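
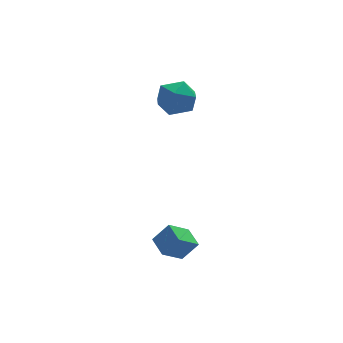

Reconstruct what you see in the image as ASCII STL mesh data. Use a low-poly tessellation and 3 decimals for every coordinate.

solid 
facet normal -0.208 0.005 0.978
outer loop
vertex -1.543 2.142 1.14
vertex -1.314 1.269 1.193
vertex -0.689 1.909 1.323
endloop
endfacet
facet normal 0.014 0.648 0.761
outer loop
vertex -1.543 2.142 1.14
vertex -0.689 1.909 1.323
vertex -0.86 2.587 0.749
endloop
endfacet
facet normal -0.426 0.870 0.246
outer loop
vertex -1.543 2.142 1.14
vertex -0.86 2.587 0.749
vertex -1.591 2.366 0.265
endloop
endfacet
facet normal -0.920 0.365 0.144
outer loop
vertex -1.543 2.142 1.14
vertex -1.591 2.366 0.265
vertex -1.872 1.551 0.539
endloop
endfacet
facet normal -0.785 -0.170 0.596
outer loop
vertex -1.543 2.142 1.14
vertex -1.872 1.551 0.539
vertex -1.314 1.269 1.193
endloop
endfacet
facet normal 0.664 0.573 0.479
outer loop
vertex -0.86 2.587 0.749
vertex -0.689 1.909 1.323
vertex -0.208 1.989 0.561
endloop
endfacet
facet normal 0.306 -0.467 0.829
outer loop
vertex -0.689 1.909 1.323
vertex -1.314 1.269 1.193
vertex -0.489 1.174 0.835
endloop
endfacet
facet normal -0.627 -0.750 0.211
outer loop
vertex -1.314 1.269 1.193
vertex -1.872 1.551 0.539
vertex -1.22 0.953 0.351
endloop
endfacet
facet normal -0.845 0.116 -0.521
outer loop
vertex -1.872 1.551 0.539
vertex -1.591 2.366 0.265
vertex -1.391 1.631 -0.223
endloop
endfacet
facet normal -0.047 0.933 -0.356
outer loop
vertex -1.591 2.366 0.265
vertex -0.86 2.587 0.749
vertex -0.766 2.271 -0.093
endloop
endfacet
facet normal 0.920 -0.365 -0.144
outer loop
vertex -0.537 1.398 -0.04
vertex -0.208 1.989 0.561
vertex -0.489 1.174 0.835
endloop
endfacet
facet normal 0.426 -0.870 -0.246
outer loop
vertex -0.537 1.398 -0.04
vertex -0.489 1.174 0.835
vertex -1.22 0.953 0.351
endloop
endfacet
facet normal -0.014 -0.648 -0.761
outer loop
vertex -0.537 1.398 -0.04
vertex -1.22 0.953 0.351
vertex -1.391 1.631 -0.223
endloop
endfacet
facet normal 0.208 -0.005 -0.978
outer loop
vertex -0.537 1.398 -0.04
vertex -1.391 1.631 -0.223
vertex -0.766 2.271 -0.093
endloop
endfacet
facet normal 0.785 0.170 -0.596
outer loop
vertex -0.537 1.398 -0.04
vertex -0.766 2.271 -0.093
vertex -0.208 1.989 0.561
endloop
endfacet
facet normal 0.845 -0.116 0.521
outer loop
vertex -0.489 1.174 0.835
vertex -0.208 1.989 0.561
vertex -0.689 1.909 1.323
endloop
endfacet
facet normal 0.047 -0.933 0.356
outer loop
vertex -1.22 0.953 0.351
vertex -0.489 1.174 0.835
vertex -1.314 1.269 1.193
endloop
endfacet
facet normal -0.664 -0.573 -0.479
outer loop
vertex -1.391 1.631 -0.223
vertex -1.22 0.953 0.351
vertex -1.872 1.551 0.539
endloop
endfacet
facet normal -0.306 0.467 -0.829
outer loop
vertex -0.766 2.271 -0.093
vertex -1.391 1.631 -0.223
vertex -1.591 2.366 0.265
endloop
endfacet
facet normal 0.627 0.750 -0.211
outer loop
vertex -0.208 1.989 0.561
vertex -0.766 2.271 -0.093
vertex -0.86 2.587 0.749
endloop
endfacet
facet normal -0.778 -0.178 0.602
outer loop
vertex -3.017 -3.617 -3.135
vertex -3.07 -2.739 -2.944
vertex -3.611 -3.493 -3.866
endloop
endfacet
facet normal 0.058 -0.975 -0.213
outer loop
vertex -2.77 -3.301 -4.516
vertex -3.017 -3.617 -3.135
vertex -3.611 -3.493 -3.866
endloop
endfacet
facet normal -0.779 -0.177 0.602
outer loop
vertex -3.611 -3.493 -3.866
vertex -3.07 -2.739 -2.944
vertex -3.663 -2.615 -3.675
endloop
endfacet
facet normal -0.625 0.130 -0.770
outer loop
vertex -3.663 -2.615 -3.675
vertex -2.77 -3.301 -4.516
vertex -3.611 -3.493 -3.866
endloop
endfacet
facet normal 0.625 -0.130 0.770
outer loop
vertex -3.017 -3.617 -3.135
vertex -2.229 -2.547 -3.594
vertex -3.07 -2.739 -2.944
endloop
endfacet
facet normal 0.058 -0.975 -0.213
outer loop
vertex -2.177 -3.425 -3.785
vertex -3.017 -3.617 -3.135
vertex -2.77 -3.301 -4.516
endloop
endfacet
facet normal 0.625 -0.130 0.769
outer loop
vertex -2.177 -3.425 -3.785
vertex -2.229 -2.547 -3.594
vertex -3.017 -3.617 -3.135
endloop
endfacet
facet normal -0.058 0.975 0.213
outer loop
vertex -3.07 -2.739 -2.944
vertex -2.229 -2.547 -3.594
vertex -3.663 -2.615 -3.675
endloop
endfacet
facet normal -0.625 0.130 -0.770
outer loop
vertex -2.823 -2.423 -4.325
vertex -2.77 -3.301 -4.516
vertex -3.663 -2.615 -3.675
endloop
endfacet
facet normal -0.058 0.975 0.213
outer loop
vertex -3.663 -2.615 -3.675
vertex -2.229 -2.547 -3.594
vertex -2.823 -2.423 -4.325
endloop
endfacet
facet normal 0.779 0.178 -0.602
outer loop
vertex -2.823 -2.423 -4.325
vertex -2.177 -3.425 -3.785
vertex -2.77 -3.301 -4.516
endloop
endfacet
facet normal 0.778 0.177 -0.602
outer loop
vertex -2.229 -2.547 -3.594
vertex -2.177 -3.425 -3.785
vertex -2.823 -2.423 -4.325
endloop
endfacet

endsolid


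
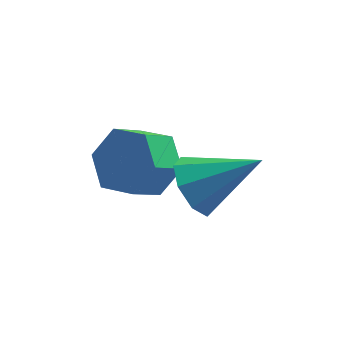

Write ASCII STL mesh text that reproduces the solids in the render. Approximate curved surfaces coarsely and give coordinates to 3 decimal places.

solid 
facet normal 0.614 0.515 -0.598
outer loop
vertex -0.641 -0.745 2.861
vertex -1.171 -0.985 2.11
vertex -1.365 -0.191 2.595
endloop
endfacet
facet normal 0.205 0.628 0.751
outer loop
vertex -0.641 -0.745 2.861
vertex -1.365 -0.191 2.595
vertex -1.299 -1.296 3.501
endloop
endfacet
facet normal 0.204 0.628 0.751
outer loop
vertex -1.299 -1.296 3.501
vertex -1.365 -0.191 2.595
vertex -2.023 -0.742 3.234
endloop
endfacet
facet normal -0.614 -0.515 0.598
outer loop
vertex -1.299 -1.296 3.501
vertex -2.023 -0.742 3.234
vertex -1.829 -1.535 2.75
endloop
endfacet
facet normal 0.614 0.515 -0.598
outer loop
vertex -1.365 -0.191 2.595
vertex -1.171 -0.985 2.11
vertex -1.895 -0.43 1.844
endloop
endfacet
facet normal -0.557 0.820 0.133
outer loop
vertex -1.365 -0.191 2.595
vertex -1.895 -0.43 1.844
vertex -2.023 -0.742 3.234
endloop
endfacet
facet normal -0.557 0.820 0.133
outer loop
vertex -2.023 -0.742 3.234
vertex -1.895 -0.43 1.844
vertex -2.553 -0.981 2.483
endloop
endfacet
facet normal -0.614 -0.515 0.598
outer loop
vertex -2.023 -0.742 3.234
vertex -2.553 -0.981 2.483
vertex -1.829 -1.535 2.75
endloop
endfacet
facet normal 0.614 0.515 -0.598
outer loop
vertex -1.895 -0.43 1.844
vertex -1.171 -0.985 2.11
vertex -1.701 -1.224 1.359
endloop
endfacet
facet normal -0.762 0.192 -0.619
outer loop
vertex -1.895 -0.43 1.844
vertex -1.701 -1.224 1.359
vertex -2.553 -0.981 2.483
endloop
endfacet
facet normal -0.762 0.191 -0.619
outer loop
vertex -2.553 -0.981 2.483
vertex -1.701 -1.224 1.359
vertex -2.359 -1.775 1.999
endloop
endfacet
facet normal -0.614 -0.515 0.598
outer loop
vertex -2.553 -0.981 2.483
vertex -2.359 -1.775 1.999
vertex -1.829 -1.535 2.75
endloop
endfacet
facet normal 0.614 0.515 -0.598
outer loop
vertex -1.701 -1.224 1.359
vertex -1.171 -0.985 2.11
vertex -0.977 -1.778 1.626
endloop
endfacet
facet normal -0.204 -0.628 -0.751
outer loop
vertex -1.701 -1.224 1.359
vertex -0.977 -1.778 1.626
vertex -2.359 -1.775 1.999
endloop
endfacet
facet normal -0.204 -0.628 -0.751
outer loop
vertex -2.359 -1.775 1.999
vertex -0.977 -1.778 1.626
vertex -1.635 -2.329 2.265
endloop
endfacet
facet normal -0.614 -0.515 0.598
outer loop
vertex -2.359 -1.775 1.999
vertex -1.635 -2.329 2.265
vertex -1.829 -1.535 2.75
endloop
endfacet
facet normal 0.614 0.515 -0.598
outer loop
vertex -0.977 -1.778 1.626
vertex -1.171 -0.985 2.11
vertex -0.447 -1.539 2.377
endloop
endfacet
facet normal 0.557 -0.820 -0.133
outer loop
vertex -0.977 -1.778 1.626
vertex -0.447 -1.539 2.377
vertex -1.635 -2.329 2.265
endloop
endfacet
facet normal 0.557 -0.820 -0.133
outer loop
vertex -1.635 -2.329 2.265
vertex -0.447 -1.539 2.377
vertex -1.105 -2.09 3.016
endloop
endfacet
facet normal -0.614 -0.515 0.598
outer loop
vertex -1.635 -2.329 2.265
vertex -1.105 -2.09 3.016
vertex -1.829 -1.535 2.75
endloop
endfacet
facet normal 0.614 0.515 -0.598
outer loop
vertex -0.447 -1.539 2.377
vertex -1.171 -0.985 2.11
vertex -0.641 -0.745 2.861
endloop
endfacet
facet normal 0.762 -0.191 0.619
outer loop
vertex -0.447 -1.539 2.377
vertex -0.641 -0.745 2.861
vertex -1.105 -2.09 3.016
endloop
endfacet
facet normal 0.762 -0.192 0.619
outer loop
vertex -1.105 -2.09 3.016
vertex -0.641 -0.745 2.861
vertex -1.299 -1.296 3.501
endloop
endfacet
facet normal -0.614 -0.515 0.598
outer loop
vertex -1.105 -2.09 3.016
vertex -1.299 -1.296 3.501
vertex -1.829 -1.535 2.75
endloop
endfacet
facet normal -0.832 0.050 -0.552
outer loop
vertex 0.215 -1.379 1.484
vertex -0.193 -1.914 2.051
vertex -0.093 -1.042 1.979
endloop
endfacet
facet normal 0.617 0.774 -0.143
outer loop
vertex 0.215 -1.379 1.484
vertex -0.093 -1.042 1.979
vertex 1.373 -2.006 3.089
endloop
endfacet
facet normal -0.833 0.050 -0.552
outer loop
vertex -0.093 -1.042 1.979
vertex -0.193 -1.914 2.051
vertex -0.46 -1.216 2.517
endloop
endfacet
facet normal 0.236 0.866 0.441
outer loop
vertex -0.093 -1.042 1.979
vertex -0.46 -1.216 2.517
vertex 1.373 -2.006 3.089
endloop
endfacet
facet normal -0.833 0.049 -0.551
outer loop
vertex -0.46 -1.216 2.517
vertex -0.193 -1.914 2.051
vertex -0.67 -1.798 2.782
endloop
endfacet
facet normal -0.090 0.439 0.894
outer loop
vertex -0.46 -1.216 2.517
vertex -0.67 -1.798 2.782
vertex 1.373 -2.006 3.089
endloop
endfacet
facet normal -0.833 0.050 -0.551
outer loop
vertex -0.67 -1.798 2.782
vertex -0.193 -1.914 2.051
vertex -0.601 -2.448 2.619
endloop
endfacet
facet normal -0.169 -0.257 0.952
outer loop
vertex -0.67 -1.798 2.782
vertex -0.601 -2.448 2.619
vertex 1.373 -2.006 3.089
endloop
endfacet
facet normal -0.832 0.048 -0.552
outer loop
vertex -0.601 -2.448 2.619
vertex -0.193 -1.914 2.051
vertex -0.292 -2.785 2.124
endloop
endfacet
facet normal 0.044 -0.813 0.581
outer loop
vertex -0.601 -2.448 2.619
vertex -0.292 -2.785 2.124
vertex 1.373 -2.006 3.089
endloop
endfacet
facet normal -0.833 0.049 -0.551
outer loop
vertex -0.292 -2.785 2.124
vertex -0.193 -1.914 2.051
vertex 0.074 -2.611 1.586
endloop
endfacet
facet normal 0.425 -0.905 -0.003
outer loop
vertex -0.292 -2.785 2.124
vertex 0.074 -2.611 1.586
vertex 1.373 -2.006 3.089
endloop
endfacet
facet normal -0.832 0.050 -0.553
outer loop
vertex 0.074 -2.611 1.586
vertex -0.193 -1.914 2.051
vertex 0.285 -2.029 1.321
endloop
endfacet
facet normal 0.750 -0.479 -0.455
outer loop
vertex 0.074 -2.611 1.586
vertex 0.285 -2.029 1.321
vertex 1.373 -2.006 3.089
endloop
endfacet
facet normal -0.832 0.049 -0.553
outer loop
vertex 0.285 -2.029 1.321
vertex -0.193 -1.914 2.051
vertex 0.215 -1.379 1.484
endloop
endfacet
facet normal 0.830 0.218 -0.514
outer loop
vertex 0.285 -2.029 1.321
vertex 0.215 -1.379 1.484
vertex 1.373 -2.006 3.089
endloop
endfacet

endsolid


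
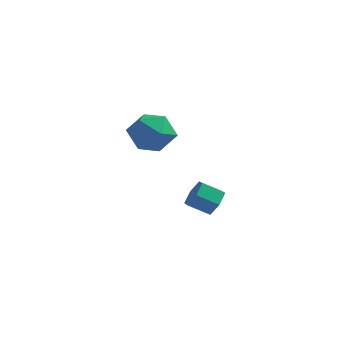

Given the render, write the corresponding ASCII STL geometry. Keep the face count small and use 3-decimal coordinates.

solid 
facet normal -0.419 0.887 0.193
outer loop
vertex -0.397 -2.164 1.087
vertex -0.265 -2.346 2.211
vertex 0.563 -1.825 1.613
endloop
endfacet
facet normal -0.079 0.897 -0.435
outer loop
vertex -0.397 -2.164 1.087
vertex 0.563 -1.825 1.613
vertex 0.62 -2.32 0.581
endloop
endfacet
facet normal -0.362 0.389 -0.847
outer loop
vertex -0.397 -2.164 1.087
vertex 0.62 -2.32 0.581
vertex -0.173 -3.146 0.54
endloop
endfacet
facet normal -0.878 0.065 -0.475
outer loop
vertex -0.397 -2.164 1.087
vertex -0.173 -3.146 0.54
vertex -0.72 -3.162 1.548
endloop
endfacet
facet normal -0.913 0.373 0.168
outer loop
vertex -0.397 -2.164 1.087
vertex -0.72 -3.162 1.548
vertex -0.265 -2.346 2.211
endloop
endfacet
facet normal 0.605 0.730 -0.317
outer loop
vertex 0.62 -2.32 0.581
vertex 0.563 -1.825 1.613
vertex 1.38 -2.598 1.392
endloop
endfacet
facet normal 0.054 0.714 0.698
outer loop
vertex 0.563 -1.825 1.613
vertex -0.265 -2.346 2.211
vertex 0.833 -2.614 2.4
endloop
endfacet
facet normal -0.744 -0.119 0.657
outer loop
vertex -0.265 -2.346 2.211
vertex -0.72 -3.162 1.548
vertex 0.04 -3.44 2.359
endloop
endfacet
facet normal -0.687 -0.617 -0.383
outer loop
vertex -0.72 -3.162 1.548
vertex -0.173 -3.146 0.54
vertex 0.097 -3.935 1.327
endloop
endfacet
facet normal 0.147 -0.092 -0.985
outer loop
vertex -0.173 -3.146 0.54
vertex 0.62 -2.32 0.581
vertex 0.925 -3.414 0.729
endloop
endfacet
facet normal 0.878 -0.065 0.475
outer loop
vertex 1.057 -3.596 1.853
vertex 1.38 -2.598 1.392
vertex 0.833 -2.614 2.4
endloop
endfacet
facet normal 0.362 -0.389 0.847
outer loop
vertex 1.057 -3.596 1.853
vertex 0.833 -2.614 2.4
vertex 0.04 -3.44 2.359
endloop
endfacet
facet normal 0.079 -0.897 0.435
outer loop
vertex 1.057 -3.596 1.853
vertex 0.04 -3.44 2.359
vertex 0.097 -3.935 1.327
endloop
endfacet
facet normal 0.419 -0.887 -0.193
outer loop
vertex 1.057 -3.596 1.853
vertex 0.097 -3.935 1.327
vertex 0.925 -3.414 0.729
endloop
endfacet
facet normal 0.913 -0.373 -0.168
outer loop
vertex 1.057 -3.596 1.853
vertex 0.925 -3.414 0.729
vertex 1.38 -2.598 1.392
endloop
endfacet
facet normal 0.687 0.617 0.383
outer loop
vertex 0.833 -2.614 2.4
vertex 1.38 -2.598 1.392
vertex 0.563 -1.825 1.613
endloop
endfacet
facet normal -0.147 0.092 0.985
outer loop
vertex 0.04 -3.44 2.359
vertex 0.833 -2.614 2.4
vertex -0.265 -2.346 2.211
endloop
endfacet
facet normal -0.605 -0.730 0.317
outer loop
vertex 0.097 -3.935 1.327
vertex 0.04 -3.44 2.359
vertex -0.72 -3.162 1.548
endloop
endfacet
facet normal -0.054 -0.714 -0.698
outer loop
vertex 0.925 -3.414 0.729
vertex 0.097 -3.935 1.327
vertex -0.173 -3.146 0.54
endloop
endfacet
facet normal 0.744 0.119 -0.657
outer loop
vertex 1.38 -2.598 1.392
vertex 0.925 -3.414 0.729
vertex 0.62 -2.32 0.581
endloop
endfacet
facet normal 0.801 0.330 -0.500
outer loop
vertex 2.174 0.066 -3.817
vertex 1.76 0.69 -4.068
vertex 2.166 0.731 -3.391
endloop
endfacet
facet normal 0.599 -0.427 0.677
outer loop
vertex 2.174 0.066 -3.817
vertex 2.166 0.731 -3.391
vertex 1.254 -0.314 -3.242
endloop
endfacet
facet normal 0.599 -0.427 0.677
outer loop
vertex 1.254 -0.314 -3.242
vertex 2.166 0.731 -3.391
vertex 1.246 0.351 -2.816
endloop
endfacet
facet normal -0.800 -0.330 0.501
outer loop
vertex 1.254 -0.314 -3.242
vertex 1.246 0.351 -2.816
vertex 0.84 0.31 -3.492
endloop
endfacet
facet normal 0.801 0.330 -0.500
outer loop
vertex 2.166 0.731 -3.391
vertex 1.76 0.69 -4.068
vertex 1.752 1.355 -3.642
endloop
endfacet
facet normal 0.290 0.517 0.806
outer loop
vertex 2.166 0.731 -3.391
vertex 1.752 1.355 -3.642
vertex 1.246 0.351 -2.816
endloop
endfacet
facet normal 0.290 0.516 0.806
outer loop
vertex 1.246 0.351 -2.816
vertex 1.752 1.355 -3.642
vertex 0.831 0.976 -3.067
endloop
endfacet
facet normal -0.800 -0.330 0.501
outer loop
vertex 1.246 0.351 -2.816
vertex 0.831 0.976 -3.067
vertex 0.84 0.31 -3.492
endloop
endfacet
facet normal 0.800 0.330 -0.501
outer loop
vertex 1.752 1.355 -3.642
vertex 1.76 0.69 -4.068
vertex 1.346 1.314 -4.318
endloop
endfacet
facet normal -0.308 0.943 0.128
outer loop
vertex 1.752 1.355 -3.642
vertex 1.346 1.314 -4.318
vertex 0.831 0.976 -3.067
endloop
endfacet
facet normal -0.310 0.942 0.127
outer loop
vertex 0.831 0.976 -3.067
vertex 1.346 1.314 -4.318
vertex 0.426 0.934 -3.743
endloop
endfacet
facet normal -0.801 -0.330 0.500
outer loop
vertex 0.831 0.976 -3.067
vertex 0.426 0.934 -3.743
vertex 0.84 0.31 -3.492
endloop
endfacet
facet normal 0.800 0.330 -0.501
outer loop
vertex 1.346 1.314 -4.318
vertex 1.76 0.69 -4.068
vertex 1.354 0.649 -4.744
endloop
endfacet
facet normal -0.599 0.427 -0.677
outer loop
vertex 1.346 1.314 -4.318
vertex 1.354 0.649 -4.744
vertex 0.426 0.934 -3.743
endloop
endfacet
facet normal -0.599 0.427 -0.677
outer loop
vertex 0.426 0.934 -3.743
vertex 1.354 0.649 -4.744
vertex 0.434 0.269 -4.169
endloop
endfacet
facet normal -0.801 -0.330 0.500
outer loop
vertex 0.426 0.934 -3.743
vertex 0.434 0.269 -4.169
vertex 0.84 0.31 -3.492
endloop
endfacet
facet normal 0.800 0.330 -0.501
outer loop
vertex 1.354 0.649 -4.744
vertex 1.76 0.69 -4.068
vertex 1.769 0.024 -4.493
endloop
endfacet
facet normal -0.290 -0.516 -0.806
outer loop
vertex 1.354 0.649 -4.744
vertex 1.769 0.024 -4.493
vertex 0.434 0.269 -4.169
endloop
endfacet
facet normal -0.290 -0.517 -0.806
outer loop
vertex 0.434 0.269 -4.169
vertex 1.769 0.024 -4.493
vertex 0.848 -0.355 -3.918
endloop
endfacet
facet normal -0.801 -0.330 0.500
outer loop
vertex 0.434 0.269 -4.169
vertex 0.848 -0.355 -3.918
vertex 0.84 0.31 -3.492
endloop
endfacet
facet normal 0.801 0.330 -0.500
outer loop
vertex 1.769 0.024 -4.493
vertex 1.76 0.69 -4.068
vertex 2.174 0.066 -3.817
endloop
endfacet
facet normal 0.309 -0.943 -0.127
outer loop
vertex 1.769 0.024 -4.493
vertex 2.174 0.066 -3.817
vertex 0.848 -0.355 -3.918
endloop
endfacet
facet normal 0.309 -0.942 -0.128
outer loop
vertex 0.848 -0.355 -3.918
vertex 2.174 0.066 -3.817
vertex 1.254 -0.314 -3.242
endloop
endfacet
facet normal -0.800 -0.330 0.501
outer loop
vertex 0.848 -0.355 -3.918
vertex 1.254 -0.314 -3.242
vertex 0.84 0.31 -3.492
endloop
endfacet

endsolid


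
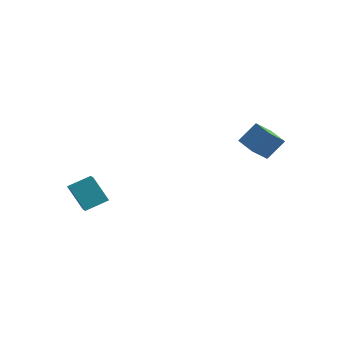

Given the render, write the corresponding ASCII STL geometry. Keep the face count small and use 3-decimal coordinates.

solid 
facet normal -0.918 0.366 0.153
outer loop
vertex 2.548 3.156 0.453
vertex 3.127 4.078 1.719
vertex 2.832 4.258 -0.478
endloop
endfacet
facet normal -0.347 -0.551 -0.759
outer loop
vertex 4.273 3.682 -0.719
vertex 2.548 3.156 0.453
vertex 2.832 4.258 -0.478
endloop
endfacet
facet normal -0.917 0.367 0.153
outer loop
vertex 2.832 4.258 -0.478
vertex 3.127 4.078 1.719
vertex 3.412 5.179 0.788
endloop
endfacet
facet normal 0.193 0.749 -0.634
outer loop
vertex 3.412 5.179 0.788
vertex 4.273 3.682 -0.719
vertex 2.832 4.258 -0.478
endloop
endfacet
facet normal -0.193 -0.749 0.634
outer loop
vertex 2.548 3.156 0.453
vertex 4.568 3.502 1.478
vertex 3.127 4.078 1.719
endloop
endfacet
facet normal -0.347 -0.552 -0.758
outer loop
vertex 3.988 2.581 0.212
vertex 2.548 3.156 0.453
vertex 4.273 3.682 -0.719
endloop
endfacet
facet normal -0.193 -0.749 0.634
outer loop
vertex 3.988 2.581 0.212
vertex 4.568 3.502 1.478
vertex 2.548 3.156 0.453
endloop
endfacet
facet normal 0.347 0.551 0.758
outer loop
vertex 3.127 4.078 1.719
vertex 4.568 3.502 1.478
vertex 3.412 5.179 0.788
endloop
endfacet
facet normal 0.193 0.749 -0.634
outer loop
vertex 4.852 4.604 0.547
vertex 4.273 3.682 -0.719
vertex 3.412 5.179 0.788
endloop
endfacet
facet normal 0.347 0.551 0.759
outer loop
vertex 3.412 5.179 0.788
vertex 4.568 3.502 1.478
vertex 4.852 4.604 0.547
endloop
endfacet
facet normal 0.918 -0.367 -0.153
outer loop
vertex 4.852 4.604 0.547
vertex 3.988 2.581 0.212
vertex 4.273 3.682 -0.719
endloop
endfacet
facet normal 0.918 -0.366 -0.154
outer loop
vertex 4.568 3.502 1.478
vertex 3.988 2.581 0.212
vertex 4.852 4.604 0.547
endloop
endfacet
facet normal -0.469 -0.793 -0.390
outer loop
vertex -3.774 -4.616 -2.47
vertex -4.478 -4.053 -2.768
vertex -2.842 -4.34 -4.149
endloop
endfacet
facet normal 0.742 -0.593 0.314
outer loop
vertex -2.102 -3.087 -3.532
vertex -3.774 -4.616 -2.47
vertex -2.842 -4.34 -4.149
endloop
endfacet
facet normal -0.469 -0.792 -0.391
outer loop
vertex -2.842 -4.34 -4.149
vertex -4.478 -4.053 -2.768
vertex -3.546 -3.776 -4.447
endloop
endfacet
facet normal 0.480 0.142 -0.865
outer loop
vertex -3.546 -3.776 -4.447
vertex -2.102 -3.087 -3.532
vertex -2.842 -4.34 -4.149
endloop
endfacet
facet normal -0.480 -0.143 0.865
outer loop
vertex -3.774 -4.616 -2.47
vertex -3.738 -2.8 -2.151
vertex -4.478 -4.053 -2.768
endloop
endfacet
facet normal 0.742 -0.593 0.314
outer loop
vertex -3.034 -3.364 -1.853
vertex -3.774 -4.616 -2.47
vertex -2.102 -3.087 -3.532
endloop
endfacet
facet normal -0.480 -0.142 0.865
outer loop
vertex -3.034 -3.364 -1.853
vertex -3.738 -2.8 -2.151
vertex -3.774 -4.616 -2.47
endloop
endfacet
facet normal -0.742 0.593 -0.314
outer loop
vertex -4.478 -4.053 -2.768
vertex -3.738 -2.8 -2.151
vertex -3.546 -3.776 -4.447
endloop
endfacet
facet normal 0.480 0.143 -0.865
outer loop
vertex -2.806 -2.524 -3.83
vertex -2.102 -3.087 -3.532
vertex -3.546 -3.776 -4.447
endloop
endfacet
facet normal -0.741 0.593 -0.314
outer loop
vertex -3.546 -3.776 -4.447
vertex -3.738 -2.8 -2.151
vertex -2.806 -2.524 -3.83
endloop
endfacet
facet normal 0.468 0.792 0.391
outer loop
vertex -2.806 -2.524 -3.83
vertex -3.034 -3.364 -1.853
vertex -2.102 -3.087 -3.532
endloop
endfacet
facet normal 0.469 0.792 0.391
outer loop
vertex -3.738 -2.8 -2.151
vertex -3.034 -3.364 -1.853
vertex -2.806 -2.524 -3.83
endloop
endfacet

endsolid


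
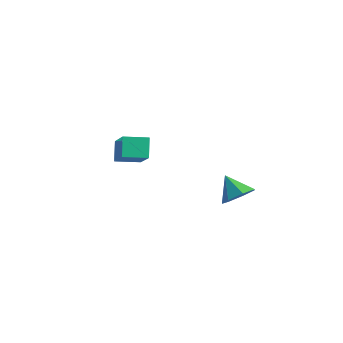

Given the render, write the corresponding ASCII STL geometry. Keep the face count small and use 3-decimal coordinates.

solid 
facet normal 0.713 -0.052 -0.700
outer loop
vertex 2.557 -2.73 2.829
vertex 2.055 -2.411 2.294
vertex 2.564 -2.037 2.785
endloop
endfacet
facet normal 0.240 0.059 0.969
outer loop
vertex 2.557 -2.73 2.829
vertex 2.564 -2.037 2.785
vertex 1.185 -2.349 3.146
endloop
endfacet
facet normal 0.713 -0.051 -0.700
outer loop
vertex 2.564 -2.037 2.785
vertex 2.055 -2.411 2.294
vertex 2.187 -1.626 2.371
endloop
endfacet
facet normal 0.020 0.718 0.695
outer loop
vertex 2.564 -2.037 2.785
vertex 2.187 -1.626 2.371
vertex 1.185 -2.349 3.146
endloop
endfacet
facet normal 0.714 -0.051 -0.699
outer loop
vertex 2.187 -1.626 2.371
vertex 2.055 -2.411 2.294
vertex 1.712 -1.806 1.899
endloop
endfacet
facet normal -0.489 0.856 0.166
outer loop
vertex 2.187 -1.626 2.371
vertex 1.712 -1.806 1.899
vertex 1.185 -2.349 3.146
endloop
endfacet
facet normal 0.713 -0.052 -0.699
outer loop
vertex 1.712 -1.806 1.899
vertex 2.055 -2.411 2.294
vertex 1.494 -2.442 1.724
endloop
endfacet
facet normal -0.903 0.370 -0.220
outer loop
vertex 1.712 -1.806 1.899
vertex 1.494 -2.442 1.724
vertex 1.185 -2.349 3.146
endloop
endfacet
facet normal 0.713 -0.051 -0.699
outer loop
vertex 1.494 -2.442 1.724
vertex 2.055 -2.411 2.294
vertex 1.699 -3.055 1.978
endloop
endfacet
facet normal -0.910 -0.376 -0.173
outer loop
vertex 1.494 -2.442 1.724
vertex 1.699 -3.055 1.978
vertex 1.185 -2.349 3.146
endloop
endfacet
facet normal 0.713 -0.051 -0.699
outer loop
vertex 1.699 -3.055 1.978
vertex 2.055 -2.411 2.294
vertex 2.172 -3.183 2.47
endloop
endfacet
facet normal -0.505 -0.819 0.273
outer loop
vertex 1.699 -3.055 1.978
vertex 2.172 -3.183 2.47
vertex 1.185 -2.349 3.146
endloop
endfacet
facet normal 0.713 -0.051 -0.699
outer loop
vertex 2.172 -3.183 2.47
vertex 2.055 -2.411 2.294
vertex 2.557 -2.73 2.829
endloop
endfacet
facet normal 0.007 -0.625 0.781
outer loop
vertex 2.172 -3.183 2.47
vertex 2.557 -2.73 2.829
vertex 1.185 -2.349 3.146
endloop
endfacet
facet normal -0.431 0.456 0.779
outer loop
vertex -3.155 -4.038 4.369
vertex -2.478 -3.123 4.208
vertex -4.447 -3.284 3.213
endloop
endfacet
facet normal -0.590 -0.795 0.140
outer loop
vertex -3.982 -3.777 2.372
vertex -3.155 -4.038 4.369
vertex -4.447 -3.284 3.213
endloop
endfacet
facet normal -0.431 0.455 0.779
outer loop
vertex -4.447 -3.284 3.213
vertex -2.478 -3.123 4.208
vertex -3.77 -2.369 3.053
endloop
endfacet
facet normal -0.683 0.399 -0.612
outer loop
vertex -3.77 -2.369 3.053
vertex -3.982 -3.777 2.372
vertex -4.447 -3.284 3.213
endloop
endfacet
facet normal 0.684 -0.398 0.611
outer loop
vertex -3.155 -4.038 4.369
vertex -2.013 -3.616 3.367
vertex -2.478 -3.123 4.208
endloop
endfacet
facet normal -0.590 -0.795 0.140
outer loop
vertex -2.69 -4.531 3.527
vertex -3.155 -4.038 4.369
vertex -3.982 -3.777 2.372
endloop
endfacet
facet normal 0.684 -0.399 0.611
outer loop
vertex -2.69 -4.531 3.527
vertex -2.013 -3.616 3.367
vertex -3.155 -4.038 4.369
endloop
endfacet
facet normal 0.590 0.795 -0.140
outer loop
vertex -2.478 -3.123 4.208
vertex -2.013 -3.616 3.367
vertex -3.77 -2.369 3.053
endloop
endfacet
facet normal -0.684 0.399 -0.611
outer loop
vertex -3.305 -2.862 2.211
vertex -3.982 -3.777 2.372
vertex -3.77 -2.369 3.053
endloop
endfacet
facet normal 0.590 0.795 -0.140
outer loop
vertex -3.77 -2.369 3.053
vertex -2.013 -3.616 3.367
vertex -3.305 -2.862 2.211
endloop
endfacet
facet normal 0.431 -0.456 -0.779
outer loop
vertex -3.305 -2.862 2.211
vertex -2.69 -4.531 3.527
vertex -3.982 -3.777 2.372
endloop
endfacet
facet normal 0.431 -0.455 -0.779
outer loop
vertex -2.013 -3.616 3.367
vertex -2.69 -4.531 3.527
vertex -3.305 -2.862 2.211
endloop
endfacet

endsolid


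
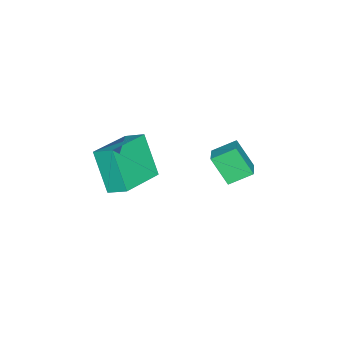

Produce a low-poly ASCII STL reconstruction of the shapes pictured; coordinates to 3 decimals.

solid 
facet normal -0.864 -0.345 -0.367
outer loop
vertex -3.352 2.777 3.48
vertex -3.878 3.566 3.975
vertex -3.202 3.561 2.39
endloop
endfacet
facet normal 0.493 -0.737 -0.462
outer loop
vertex -2.322 3.914 2.765
vertex -3.352 2.777 3.48
vertex -3.202 3.561 2.39
endloop
endfacet
facet normal -0.863 -0.346 -0.367
outer loop
vertex -3.202 3.561 2.39
vertex -3.878 3.566 3.975
vertex -3.729 4.35 2.886
endloop
endfacet
facet normal 0.111 0.581 -0.806
outer loop
vertex -3.729 4.35 2.886
vertex -2.322 3.914 2.765
vertex -3.202 3.561 2.39
endloop
endfacet
facet normal -0.111 -0.580 0.807
outer loop
vertex -3.352 2.777 3.48
vertex -2.998 3.919 4.35
vertex -3.878 3.566 3.975
endloop
endfacet
facet normal 0.492 -0.737 -0.463
outer loop
vertex -2.471 3.13 3.854
vertex -3.352 2.777 3.48
vertex -2.322 3.914 2.765
endloop
endfacet
facet normal -0.110 -0.581 0.807
outer loop
vertex -2.471 3.13 3.854
vertex -2.998 3.919 4.35
vertex -3.352 2.777 3.48
endloop
endfacet
facet normal -0.493 0.737 0.463
outer loop
vertex -3.878 3.566 3.975
vertex -2.998 3.919 4.35
vertex -3.729 4.35 2.886
endloop
endfacet
facet normal 0.110 0.580 -0.807
outer loop
vertex -2.848 4.703 3.26
vertex -2.322 3.914 2.765
vertex -3.729 4.35 2.886
endloop
endfacet
facet normal -0.492 0.737 0.463
outer loop
vertex -3.729 4.35 2.886
vertex -2.998 3.919 4.35
vertex -2.848 4.703 3.26
endloop
endfacet
facet normal 0.864 0.346 0.367
outer loop
vertex -2.848 4.703 3.26
vertex -2.471 3.13 3.854
vertex -2.322 3.914 2.765
endloop
endfacet
facet normal 0.863 0.346 0.367
outer loop
vertex -2.998 3.919 4.35
vertex -2.471 3.13 3.854
vertex -2.848 4.703 3.26
endloop
endfacet
facet normal -0.301 -0.448 0.842
outer loop
vertex -2.147 -0.755 3.146
vertex -4.129 -0.388 2.633
vertex -2.184 -1.596 2.685
endloop
endfacet
facet normal 0.953 -0.177 0.246
outer loop
vertex -1.591 -0.712 1.027
vertex -2.147 -0.755 3.146
vertex -2.184 -1.596 2.685
endloop
endfacet
facet normal -0.301 -0.448 0.842
outer loop
vertex -2.184 -1.596 2.685
vertex -4.129 -0.388 2.633
vertex -4.166 -1.229 2.172
endloop
endfacet
facet normal -0.038 -0.876 -0.481
outer loop
vertex -4.166 -1.229 2.172
vertex -1.591 -0.712 1.027
vertex -2.184 -1.596 2.685
endloop
endfacet
facet normal 0.038 0.876 0.481
outer loop
vertex -2.147 -0.755 3.146
vertex -3.536 0.496 0.975
vertex -4.129 -0.388 2.633
endloop
endfacet
facet normal 0.953 -0.177 0.246
outer loop
vertex -1.554 0.129 1.488
vertex -2.147 -0.755 3.146
vertex -1.591 -0.712 1.027
endloop
endfacet
facet normal 0.038 0.876 0.481
outer loop
vertex -1.554 0.129 1.488
vertex -3.536 0.496 0.975
vertex -2.147 -0.755 3.146
endloop
endfacet
facet normal -0.953 0.177 -0.246
outer loop
vertex -4.129 -0.388 2.633
vertex -3.536 0.496 0.975
vertex -4.166 -1.229 2.172
endloop
endfacet
facet normal -0.038 -0.876 -0.481
outer loop
vertex -3.573 -0.345 0.514
vertex -1.591 -0.712 1.027
vertex -4.166 -1.229 2.172
endloop
endfacet
facet normal -0.953 0.177 -0.246
outer loop
vertex -4.166 -1.229 2.172
vertex -3.536 0.496 0.975
vertex -3.573 -0.345 0.514
endloop
endfacet
facet normal 0.301 0.448 -0.842
outer loop
vertex -3.573 -0.345 0.514
vertex -1.554 0.129 1.488
vertex -1.591 -0.712 1.027
endloop
endfacet
facet normal 0.301 0.448 -0.842
outer loop
vertex -3.536 0.496 0.975
vertex -1.554 0.129 1.488
vertex -3.573 -0.345 0.514
endloop
endfacet

endsolid


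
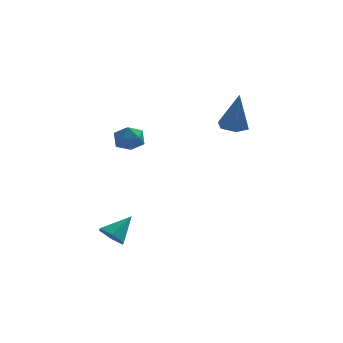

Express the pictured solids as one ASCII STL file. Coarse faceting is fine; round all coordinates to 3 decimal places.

solid 
facet normal -0.128 0.992 -0.011
outer loop
vertex -2.846 1.64 0.53
vertex -3.564 1.547 0.48
vertex -3.249 1.595 1.132
endloop
endfacet
facet normal 0.453 0.813 0.364
outer loop
vertex -2.846 1.64 0.53
vertex -3.249 1.595 1.132
vertex -2.609 1.254 1.097
endloop
endfacet
facet normal 0.891 0.449 -0.066
outer loop
vertex -2.846 1.64 0.53
vertex -2.609 1.254 1.097
vertex -2.529 0.996 0.424
endloop
endfacet
facet normal 0.581 0.402 -0.708
outer loop
vertex -2.846 1.64 0.53
vertex -2.529 0.996 0.424
vertex -3.119 1.177 0.043
endloop
endfacet
facet normal -0.049 0.737 -0.674
outer loop
vertex -2.846 1.64 0.53
vertex -3.119 1.177 0.043
vertex -3.564 1.547 0.48
endloop
endfacet
facet normal 0.250 0.377 0.892
outer loop
vertex -2.609 1.254 1.097
vertex -3.249 1.595 1.132
vertex -3.181 0.923 1.397
endloop
endfacet
facet normal -0.690 0.666 0.284
outer loop
vertex -3.249 1.595 1.132
vertex -3.564 1.547 0.48
vertex -3.771 1.104 1.016
endloop
endfacet
facet normal -0.561 0.256 -0.787
outer loop
vertex -3.564 1.547 0.48
vertex -3.119 1.177 0.043
vertex -3.691 0.846 0.343
endloop
endfacet
facet normal 0.456 -0.286 -0.843
outer loop
vertex -3.119 1.177 0.043
vertex -2.529 0.996 0.424
vertex -3.051 0.505 0.308
endloop
endfacet
facet normal 0.958 -0.212 0.195
outer loop
vertex -2.529 0.996 0.424
vertex -2.609 1.254 1.097
vertex -2.736 0.553 0.96
endloop
endfacet
facet normal -0.581 -0.402 0.708
outer loop
vertex -3.454 0.46 0.91
vertex -3.181 0.923 1.397
vertex -3.771 1.104 1.016
endloop
endfacet
facet normal -0.891 -0.449 0.066
outer loop
vertex -3.454 0.46 0.91
vertex -3.771 1.104 1.016
vertex -3.691 0.846 0.343
endloop
endfacet
facet normal -0.453 -0.813 -0.364
outer loop
vertex -3.454 0.46 0.91
vertex -3.691 0.846 0.343
vertex -3.051 0.505 0.308
endloop
endfacet
facet normal 0.128 -0.992 0.011
outer loop
vertex -3.454 0.46 0.91
vertex -3.051 0.505 0.308
vertex -2.736 0.553 0.96
endloop
endfacet
facet normal 0.049 -0.737 0.674
outer loop
vertex -3.454 0.46 0.91
vertex -2.736 0.553 0.96
vertex -3.181 0.923 1.397
endloop
endfacet
facet normal -0.456 0.286 0.843
outer loop
vertex -3.771 1.104 1.016
vertex -3.181 0.923 1.397
vertex -3.249 1.595 1.132
endloop
endfacet
facet normal -0.958 0.212 -0.195
outer loop
vertex -3.691 0.846 0.343
vertex -3.771 1.104 1.016
vertex -3.564 1.547 0.48
endloop
endfacet
facet normal -0.250 -0.377 -0.892
outer loop
vertex -3.051 0.505 0.308
vertex -3.691 0.846 0.343
vertex -3.119 1.177 0.043
endloop
endfacet
facet normal 0.690 -0.666 -0.284
outer loop
vertex -2.736 0.553 0.96
vertex -3.051 0.505 0.308
vertex -2.529 0.996 0.424
endloop
endfacet
facet normal 0.561 -0.256 0.787
outer loop
vertex -3.181 0.923 1.397
vertex -2.736 0.553 0.96
vertex -2.609 1.254 1.097
endloop
endfacet
facet normal -0.123 0.133 -0.983
outer loop
vertex 1.893 3.681 0.216
vertex 1.252 3.937 0.331
vertex 1.804 4.367 0.32
endloop
endfacet
facet normal 0.976 0.097 0.196
outer loop
vertex 1.893 3.681 0.216
vertex 1.804 4.367 0.32
vertex 1.488 3.683 2.229
endloop
endfacet
facet normal -0.122 0.132 -0.984
outer loop
vertex 1.804 4.367 0.32
vertex 1.252 3.937 0.331
vertex 1.163 4.624 0.434
endloop
endfacet
facet normal 0.402 0.839 0.367
outer loop
vertex 1.804 4.367 0.32
vertex 1.163 4.624 0.434
vertex 1.488 3.683 2.229
endloop
endfacet
facet normal -0.122 0.132 -0.984
outer loop
vertex 1.163 4.624 0.434
vertex 1.252 3.937 0.331
vertex 0.611 4.194 0.445
endloop
endfacet
facet normal -0.538 0.703 0.466
outer loop
vertex 1.163 4.624 0.434
vertex 0.611 4.194 0.445
vertex 1.488 3.683 2.229
endloop
endfacet
facet normal -0.122 0.132 -0.984
outer loop
vertex 0.611 4.194 0.445
vertex 1.252 3.937 0.331
vertex 0.699 3.507 0.342
endloop
endfacet
facet normal -0.903 -0.175 0.394
outer loop
vertex 0.611 4.194 0.445
vertex 0.699 3.507 0.342
vertex 1.488 3.683 2.229
endloop
endfacet
facet normal -0.122 0.132 -0.984
outer loop
vertex 0.699 3.507 0.342
vertex 1.252 3.937 0.331
vertex 1.341 3.251 0.228
endloop
endfacet
facet normal -0.327 -0.919 0.222
outer loop
vertex 0.699 3.507 0.342
vertex 1.341 3.251 0.228
vertex 1.488 3.683 2.229
endloop
endfacet
facet normal -0.124 0.132 -0.984
outer loop
vertex 1.341 3.251 0.228
vertex 1.252 3.937 0.331
vertex 1.893 3.681 0.216
endloop
endfacet
facet normal 0.611 -0.782 0.124
outer loop
vertex 1.341 3.251 0.228
vertex 1.893 3.681 0.216
vertex 1.488 3.683 2.229
endloop
endfacet
facet normal -0.610 -0.467 -0.641
outer loop
vertex -3.369 -2.171 -3.776
vertex -3.863 -1.708 -3.643
vertex -3.413 -1.596 -4.153
endloop
endfacet
facet normal 0.971 -0.075 -0.227
outer loop
vertex -3.369 -2.171 -3.776
vertex -3.413 -1.596 -4.153
vertex -3.057 -1.092 -2.797
endloop
endfacet
facet normal -0.611 -0.465 -0.641
outer loop
vertex -3.413 -1.596 -4.153
vertex -3.863 -1.708 -3.643
vertex -3.906 -1.132 -4.02
endloop
endfacet
facet normal 0.562 0.716 -0.414
outer loop
vertex -3.413 -1.596 -4.153
vertex -3.906 -1.132 -4.02
vertex -3.057 -1.092 -2.797
endloop
endfacet
facet normal -0.611 -0.465 -0.641
outer loop
vertex -3.906 -1.132 -4.02
vertex -3.863 -1.708 -3.643
vertex -4.356 -1.244 -3.51
endloop
endfacet
facet normal -0.158 0.984 0.077
outer loop
vertex -3.906 -1.132 -4.02
vertex -4.356 -1.244 -3.51
vertex -3.057 -1.092 -2.797
endloop
endfacet
facet normal -0.611 -0.466 -0.640
outer loop
vertex -4.356 -1.244 -3.51
vertex -3.863 -1.708 -3.643
vertex -4.313 -1.82 -3.132
endloop
endfacet
facet normal -0.468 0.460 0.754
outer loop
vertex -4.356 -1.244 -3.51
vertex -4.313 -1.82 -3.132
vertex -3.057 -1.092 -2.797
endloop
endfacet
facet normal -0.610 -0.467 -0.640
outer loop
vertex -4.313 -1.82 -3.132
vertex -3.863 -1.708 -3.643
vertex -3.819 -2.283 -3.265
endloop
endfacet
facet normal -0.058 -0.333 0.941
outer loop
vertex -4.313 -1.82 -3.132
vertex -3.819 -2.283 -3.265
vertex -3.057 -1.092 -2.797
endloop
endfacet
facet normal -0.610 -0.467 -0.640
outer loop
vertex -3.819 -2.283 -3.265
vertex -3.863 -1.708 -3.643
vertex -3.369 -2.171 -3.776
endloop
endfacet
facet normal 0.661 -0.600 0.451
outer loop
vertex -3.819 -2.283 -3.265
vertex -3.369 -2.171 -3.776
vertex -3.057 -1.092 -2.797
endloop
endfacet

endsolid


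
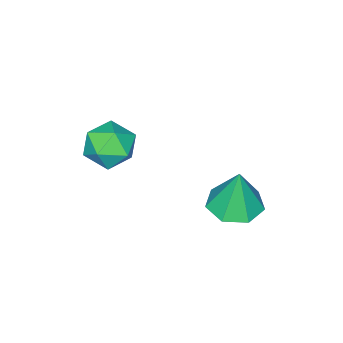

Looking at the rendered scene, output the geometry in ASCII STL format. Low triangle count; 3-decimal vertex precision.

solid 
facet normal -0.021 -0.102 -0.995
outer loop
vertex -0.61 0.616 -3.149
vertex -1.477 0.377 -3.106
vertex -1.126 1.201 -3.198
endloop
endfacet
facet normal 0.680 0.631 0.374
outer loop
vertex -0.61 0.616 -3.149
vertex -1.126 1.201 -3.198
vertex -1.443 0.543 -1.514
endloop
endfacet
facet normal -0.021 -0.102 -0.995
outer loop
vertex -1.126 1.201 -3.198
vertex -1.477 0.377 -3.106
vertex -1.906 1.165 -3.178
endloop
endfacet
facet normal -0.034 0.933 0.358
outer loop
vertex -1.126 1.201 -3.198
vertex -1.906 1.165 -3.178
vertex -1.443 0.543 -1.514
endloop
endfacet
facet normal -0.022 -0.103 -0.994
outer loop
vertex -1.906 1.165 -3.178
vertex -1.477 0.377 -3.106
vertex -2.363 0.537 -3.103
endloop
endfacet
facet normal -0.713 0.568 0.411
outer loop
vertex -1.906 1.165 -3.178
vertex -2.363 0.537 -3.103
vertex -1.443 0.543 -1.514
endloop
endfacet
facet normal -0.022 -0.103 -0.994
outer loop
vertex -2.363 0.537 -3.103
vertex -1.477 0.377 -3.106
vertex -2.153 -0.212 -3.03
endloop
endfacet
facet normal -0.849 -0.190 0.492
outer loop
vertex -2.363 0.537 -3.103
vertex -2.153 -0.212 -3.03
vertex -1.443 0.543 -1.514
endloop
endfacet
facet normal -0.022 -0.103 -0.994
outer loop
vertex -2.153 -0.212 -3.03
vertex -1.477 0.377 -3.106
vertex -1.434 -0.517 -3.014
endloop
endfacet
facet normal -0.338 -0.769 0.542
outer loop
vertex -2.153 -0.212 -3.03
vertex -1.434 -0.517 -3.014
vertex -1.443 0.543 -1.514
endloop
endfacet
facet normal -0.021 -0.103 -0.994
outer loop
vertex -1.434 -0.517 -3.014
vertex -1.477 0.377 -3.106
vertex -0.747 -0.148 -3.067
endloop
endfacet
facet normal 0.435 -0.734 0.521
outer loop
vertex -1.434 -0.517 -3.014
vertex -0.747 -0.148 -3.067
vertex -1.443 0.543 -1.514
endloop
endfacet
facet normal -0.021 -0.103 -0.994
outer loop
vertex -0.747 -0.148 -3.067
vertex -1.477 0.377 -3.106
vertex -0.61 0.616 -3.149
endloop
endfacet
facet normal 0.888 -0.111 0.447
outer loop
vertex -0.747 -0.148 -3.067
vertex -0.61 0.616 -3.149
vertex -1.443 0.543 -1.514
endloop
endfacet
facet normal -0.247 0.766 0.594
outer loop
vertex 1.807 -0.793 0.861
vertex 1.066 -1.172 1.041
vertex 1.751 -1.325 1.524
endloop
endfacet
facet normal 0.461 0.673 0.579
outer loop
vertex 1.807 -0.793 0.861
vertex 1.751 -1.325 1.524
vertex 2.432 -1.352 1.013
endloop
endfacet
facet normal 0.677 0.730 -0.100
outer loop
vertex 1.807 -0.793 0.861
vertex 2.432 -1.352 1.013
vertex 2.168 -1.216 0.215
endloop
endfacet
facet normal 0.104 0.858 -0.504
outer loop
vertex 1.807 -0.793 0.861
vertex 2.168 -1.216 0.215
vertex 1.324 -1.104 0.232
endloop
endfacet
facet normal -0.469 0.880 -0.075
outer loop
vertex 1.807 -0.793 0.861
vertex 1.324 -1.104 0.232
vertex 1.066 -1.172 1.041
endloop
endfacet
facet normal 0.600 0.009 0.800
outer loop
vertex 2.432 -1.352 1.013
vertex 1.751 -1.325 1.524
vertex 2.076 -2.076 1.288
endloop
endfacet
facet normal -0.545 0.160 0.823
outer loop
vertex 1.751 -1.325 1.524
vertex 1.066 -1.172 1.041
vertex 1.232 -1.964 1.305
endloop
endfacet
facet normal -0.902 0.345 -0.259
outer loop
vertex 1.066 -1.172 1.041
vertex 1.324 -1.104 0.232
vertex 0.968 -1.828 0.507
endloop
endfacet
facet normal 0.022 0.308 -0.951
outer loop
vertex 1.324 -1.104 0.232
vertex 2.168 -1.216 0.215
vertex 1.649 -1.855 -0.004
endloop
endfacet
facet normal 0.950 0.100 -0.297
outer loop
vertex 2.168 -1.216 0.215
vertex 2.432 -1.352 1.013
vertex 2.334 -2.008 0.479
endloop
endfacet
facet normal -0.104 -0.858 0.504
outer loop
vertex 1.593 -2.387 0.659
vertex 2.076 -2.076 1.288
vertex 1.232 -1.964 1.305
endloop
endfacet
facet normal -0.677 -0.730 0.100
outer loop
vertex 1.593 -2.387 0.659
vertex 1.232 -1.964 1.305
vertex 0.968 -1.828 0.507
endloop
endfacet
facet normal -0.461 -0.673 -0.579
outer loop
vertex 1.593 -2.387 0.659
vertex 0.968 -1.828 0.507
vertex 1.649 -1.855 -0.004
endloop
endfacet
facet normal 0.247 -0.766 -0.594
outer loop
vertex 1.593 -2.387 0.659
vertex 1.649 -1.855 -0.004
vertex 2.334 -2.008 0.479
endloop
endfacet
facet normal 0.469 -0.880 0.075
outer loop
vertex 1.593 -2.387 0.659
vertex 2.334 -2.008 0.479
vertex 2.076 -2.076 1.288
endloop
endfacet
facet normal -0.022 -0.308 0.951
outer loop
vertex 1.232 -1.964 1.305
vertex 2.076 -2.076 1.288
vertex 1.751 -1.325 1.524
endloop
endfacet
facet normal -0.950 -0.100 0.297
outer loop
vertex 0.968 -1.828 0.507
vertex 1.232 -1.964 1.305
vertex 1.066 -1.172 1.041
endloop
endfacet
facet normal -0.600 -0.009 -0.800
outer loop
vertex 1.649 -1.855 -0.004
vertex 0.968 -1.828 0.507
vertex 1.324 -1.104 0.232
endloop
endfacet
facet normal 0.545 -0.160 -0.823
outer loop
vertex 2.334 -2.008 0.479
vertex 1.649 -1.855 -0.004
vertex 2.168 -1.216 0.215
endloop
endfacet
facet normal 0.902 -0.345 0.259
outer loop
vertex 2.076 -2.076 1.288
vertex 2.334 -2.008 0.479
vertex 2.432 -1.352 1.013
endloop
endfacet

endsolid


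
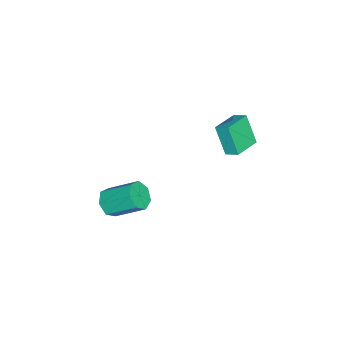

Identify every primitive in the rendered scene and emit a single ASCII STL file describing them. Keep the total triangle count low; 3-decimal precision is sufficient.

solid 
facet normal -0.268 -0.428 0.863
outer loop
vertex 2.51 2.658 3.955
vertex 1.069 3.076 3.714
vertex 2.371 1.952 3.562
endloop
endfacet
facet normal 0.948 -0.275 0.159
outer loop
vertex 2.831 2.684 2.086
vertex 2.51 2.658 3.955
vertex 2.371 1.952 3.562
endloop
endfacet
facet normal -0.269 -0.428 0.863
outer loop
vertex 2.371 1.952 3.562
vertex 1.069 3.076 3.714
vertex 0.93 2.37 3.32
endloop
endfacet
facet normal -0.169 -0.861 -0.480
outer loop
vertex 0.93 2.37 3.32
vertex 2.831 2.684 2.086
vertex 2.371 1.952 3.562
endloop
endfacet
facet normal 0.169 0.861 0.480
outer loop
vertex 2.51 2.658 3.955
vertex 1.529 3.808 2.238
vertex 1.069 3.076 3.714
endloop
endfacet
facet normal 0.948 -0.275 0.159
outer loop
vertex 2.97 3.39 2.48
vertex 2.51 2.658 3.955
vertex 2.831 2.684 2.086
endloop
endfacet
facet normal 0.169 0.861 0.480
outer loop
vertex 2.97 3.39 2.48
vertex 1.529 3.808 2.238
vertex 2.51 2.658 3.955
endloop
endfacet
facet normal -0.948 0.275 -0.159
outer loop
vertex 1.069 3.076 3.714
vertex 1.529 3.808 2.238
vertex 0.93 2.37 3.32
endloop
endfacet
facet normal -0.169 -0.861 -0.480
outer loop
vertex 1.39 3.102 1.845
vertex 2.831 2.684 2.086
vertex 0.93 2.37 3.32
endloop
endfacet
facet normal -0.948 0.275 -0.159
outer loop
vertex 0.93 2.37 3.32
vertex 1.529 3.808 2.238
vertex 1.39 3.102 1.845
endloop
endfacet
facet normal 0.269 0.429 -0.863
outer loop
vertex 1.39 3.102 1.845
vertex 2.97 3.39 2.48
vertex 2.831 2.684 2.086
endloop
endfacet
facet normal 0.269 0.427 -0.863
outer loop
vertex 1.529 3.808 2.238
vertex 2.97 3.39 2.48
vertex 1.39 3.102 1.845
endloop
endfacet
facet normal 0.070 -0.804 -0.590
outer loop
vertex 4.502 -3.048 -3.837
vertex 3.661 -3.198 -3.733
vertex 4.051 -2.722 -4.335
endloop
endfacet
facet normal 0.794 0.404 -0.455
outer loop
vertex 4.502 -3.048 -3.837
vertex 4.051 -2.722 -4.335
vertex 4.359 -1.432 -2.651
endloop
endfacet
facet normal 0.793 0.404 -0.455
outer loop
vertex 4.359 -1.432 -2.651
vertex 4.051 -2.722 -4.335
vertex 3.908 -1.106 -3.148
endloop
endfacet
facet normal -0.070 0.804 0.591
outer loop
vertex 4.359 -1.432 -2.651
vertex 3.908 -1.106 -3.148
vertex 3.519 -1.582 -2.547
endloop
endfacet
facet normal 0.070 -0.804 -0.590
outer loop
vertex 4.051 -2.722 -4.335
vertex 3.661 -3.198 -3.733
vertex 3.306 -2.755 -4.379
endloop
endfacet
facet normal 0.021 0.593 -0.805
outer loop
vertex 4.051 -2.722 -4.335
vertex 3.306 -2.755 -4.379
vertex 3.908 -1.106 -3.148
endloop
endfacet
facet normal 0.022 0.593 -0.805
outer loop
vertex 3.908 -1.106 -3.148
vertex 3.306 -2.755 -4.379
vertex 3.164 -1.139 -3.193
endloop
endfacet
facet normal -0.071 0.804 0.590
outer loop
vertex 3.908 -1.106 -3.148
vertex 3.164 -1.139 -3.193
vertex 3.519 -1.582 -2.547
endloop
endfacet
facet normal 0.071 -0.804 -0.590
outer loop
vertex 3.306 -2.755 -4.379
vertex 3.661 -3.198 -3.733
vertex 2.829 -3.121 -3.938
endloop
endfacet
facet normal -0.765 0.336 -0.549
outer loop
vertex 3.306 -2.755 -4.379
vertex 2.829 -3.121 -3.938
vertex 3.164 -1.139 -3.193
endloop
endfacet
facet normal -0.766 0.336 -0.549
outer loop
vertex 3.164 -1.139 -3.193
vertex 2.829 -3.121 -3.938
vertex 2.687 -1.505 -2.751
endloop
endfacet
facet normal -0.070 0.804 0.590
outer loop
vertex 3.164 -1.139 -3.193
vertex 2.687 -1.505 -2.751
vertex 3.519 -1.582 -2.547
endloop
endfacet
facet normal 0.071 -0.804 -0.591
outer loop
vertex 2.829 -3.121 -3.938
vertex 3.661 -3.198 -3.733
vertex 2.979 -3.546 -3.342
endloop
endfacet
facet normal -0.977 -0.175 0.121
outer loop
vertex 2.829 -3.121 -3.938
vertex 2.979 -3.546 -3.342
vertex 2.687 -1.505 -2.751
endloop
endfacet
facet normal -0.977 -0.175 0.120
outer loop
vertex 2.687 -1.505 -2.751
vertex 2.979 -3.546 -3.342
vertex 2.836 -1.929 -2.155
endloop
endfacet
facet normal -0.070 0.804 0.590
outer loop
vertex 2.687 -1.505 -2.751
vertex 2.836 -1.929 -2.155
vertex 3.519 -1.582 -2.547
endloop
endfacet
facet normal 0.072 -0.804 -0.590
outer loop
vertex 2.979 -3.546 -3.342
vertex 3.661 -3.198 -3.733
vertex 3.642 -3.708 -3.041
endloop
endfacet
facet normal -0.453 -0.553 0.699
outer loop
vertex 2.979 -3.546 -3.342
vertex 3.642 -3.708 -3.041
vertex 2.836 -1.929 -2.155
endloop
endfacet
facet normal -0.453 -0.553 0.699
outer loop
vertex 2.836 -1.929 -2.155
vertex 3.642 -3.708 -3.041
vertex 3.5 -2.092 -1.854
endloop
endfacet
facet normal -0.070 0.804 0.590
outer loop
vertex 2.836 -1.929 -2.155
vertex 3.5 -2.092 -1.854
vertex 3.519 -1.582 -2.547
endloop
endfacet
facet normal 0.072 -0.804 -0.590
outer loop
vertex 3.642 -3.708 -3.041
vertex 3.661 -3.198 -3.733
vertex 4.32 -3.486 -3.261
endloop
endfacet
facet normal 0.412 -0.515 0.751
outer loop
vertex 3.642 -3.708 -3.041
vertex 4.32 -3.486 -3.261
vertex 3.5 -2.092 -1.854
endloop
endfacet
facet normal 0.414 -0.515 0.751
outer loop
vertex 3.5 -2.092 -1.854
vertex 4.32 -3.486 -3.261
vertex 4.177 -1.87 -2.075
endloop
endfacet
facet normal -0.071 0.804 0.590
outer loop
vertex 3.5 -2.092 -1.854
vertex 4.177 -1.87 -2.075
vertex 3.519 -1.582 -2.547
endloop
endfacet
facet normal 0.071 -0.805 -0.590
outer loop
vertex 4.32 -3.486 -3.261
vertex 3.661 -3.198 -3.733
vertex 4.502 -3.048 -3.837
endloop
endfacet
facet normal 0.967 -0.089 0.238
outer loop
vertex 4.32 -3.486 -3.261
vertex 4.502 -3.048 -3.837
vertex 4.177 -1.87 -2.075
endloop
endfacet
facet normal 0.967 -0.089 0.238
outer loop
vertex 4.177 -1.87 -2.075
vertex 4.502 -3.048 -3.837
vertex 4.359 -1.432 -2.651
endloop
endfacet
facet normal -0.071 0.805 0.590
outer loop
vertex 4.177 -1.87 -2.075
vertex 4.359 -1.432 -2.651
vertex 3.519 -1.582 -2.547
endloop
endfacet

endsolid


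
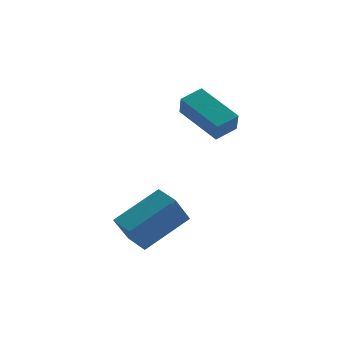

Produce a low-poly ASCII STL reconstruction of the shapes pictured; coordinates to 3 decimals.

solid 
facet normal -0.516 0.848 0.117
outer loop
vertex -3.523 -2.588 1.548
vertex -3.025 -2.133 0.448
vertex -5.052 -3.378 0.529
endloop
endfacet
facet normal -0.386 -0.353 0.852
outer loop
vertex -4.535 -4.227 0.412
vertex -3.523 -2.588 1.548
vertex -5.052 -3.378 0.529
endloop
endfacet
facet normal -0.516 0.848 0.116
outer loop
vertex -5.052 -3.378 0.529
vertex -3.025 -2.133 0.448
vertex -4.553 -2.924 -0.571
endloop
endfacet
facet normal -0.764 -0.395 -0.510
outer loop
vertex -4.553 -2.924 -0.571
vertex -4.535 -4.227 0.412
vertex -5.052 -3.378 0.529
endloop
endfacet
facet normal 0.764 0.395 0.510
outer loop
vertex -3.523 -2.588 1.548
vertex -2.508 -2.982 0.331
vertex -3.025 -2.133 0.448
endloop
endfacet
facet normal -0.386 -0.353 0.852
outer loop
vertex -3.007 -3.436 1.431
vertex -3.523 -2.588 1.548
vertex -4.535 -4.227 0.412
endloop
endfacet
facet normal 0.764 0.395 0.510
outer loop
vertex -3.007 -3.436 1.431
vertex -2.508 -2.982 0.331
vertex -3.523 -2.588 1.548
endloop
endfacet
facet normal 0.386 0.353 -0.852
outer loop
vertex -3.025 -2.133 0.448
vertex -2.508 -2.982 0.331
vertex -4.553 -2.924 -0.571
endloop
endfacet
facet normal -0.765 -0.395 -0.509
outer loop
vertex -4.037 -3.772 -0.688
vertex -4.535 -4.227 0.412
vertex -4.553 -2.924 -0.571
endloop
endfacet
facet normal 0.386 0.353 -0.852
outer loop
vertex -4.553 -2.924 -0.571
vertex -2.508 -2.982 0.331
vertex -4.037 -3.772 -0.688
endloop
endfacet
facet normal 0.517 -0.848 -0.117
outer loop
vertex -4.037 -3.772 -0.688
vertex -3.007 -3.436 1.431
vertex -4.535 -4.227 0.412
endloop
endfacet
facet normal 0.516 -0.849 -0.116
outer loop
vertex -2.508 -2.982 0.331
vertex -3.007 -3.436 1.431
vertex -4.037 -3.772 -0.688
endloop
endfacet
facet normal -0.612 0.668 0.424
outer loop
vertex -2.65 -0.012 4.655
vertex -1.907 0.481 4.951
vertex -2.662 0.494 3.84
endloop
endfacet
facet normal -0.791 -0.525 -0.314
outer loop
vertex -1.493 -0.781 3.029
vertex -2.65 -0.012 4.655
vertex -2.662 0.494 3.84
endloop
endfacet
facet normal -0.612 0.668 0.424
outer loop
vertex -2.662 0.494 3.84
vertex -1.907 0.481 4.951
vertex -1.919 0.988 4.135
endloop
endfacet
facet normal -0.014 0.528 -0.849
outer loop
vertex -1.919 0.988 4.135
vertex -1.493 -0.781 3.029
vertex -2.662 0.494 3.84
endloop
endfacet
facet normal 0.012 -0.528 0.849
outer loop
vertex -2.65 -0.012 4.655
vertex -0.738 -0.794 4.14
vertex -1.907 0.481 4.951
endloop
endfacet
facet normal -0.791 -0.525 -0.315
outer loop
vertex -1.481 -1.288 3.845
vertex -2.65 -0.012 4.655
vertex -1.493 -0.781 3.029
endloop
endfacet
facet normal 0.013 -0.527 0.850
outer loop
vertex -1.481 -1.288 3.845
vertex -0.738 -0.794 4.14
vertex -2.65 -0.012 4.655
endloop
endfacet
facet normal 0.791 0.525 0.315
outer loop
vertex -1.907 0.481 4.951
vertex -0.738 -0.794 4.14
vertex -1.919 0.988 4.135
endloop
endfacet
facet normal -0.012 0.528 -0.849
outer loop
vertex -0.75 -0.288 3.325
vertex -1.493 -0.781 3.029
vertex -1.919 0.988 4.135
endloop
endfacet
facet normal 0.791 0.525 0.314
outer loop
vertex -1.919 0.988 4.135
vertex -0.738 -0.794 4.14
vertex -0.75 -0.288 3.325
endloop
endfacet
facet normal 0.612 -0.668 -0.424
outer loop
vertex -0.75 -0.288 3.325
vertex -1.481 -1.288 3.845
vertex -1.493 -0.781 3.029
endloop
endfacet
facet normal 0.612 -0.668 -0.424
outer loop
vertex -0.738 -0.794 4.14
vertex -1.481 -1.288 3.845
vertex -0.75 -0.288 3.325
endloop
endfacet

endsolid


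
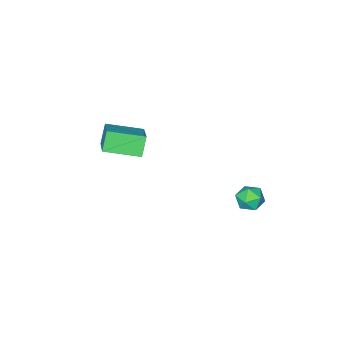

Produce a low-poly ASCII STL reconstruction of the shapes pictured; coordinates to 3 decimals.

solid 
facet normal -0.674 0.658 0.335
outer loop
vertex -0.886 3.032 -1.663
vertex -0.963 2.687 -1.141
vertex -0.527 3.142 -1.157
endloop
endfacet
facet normal -0.190 0.979 -0.078
outer loop
vertex -0.886 3.032 -1.663
vertex -0.527 3.142 -1.157
vertex -0.269 3.146 -1.733
endloop
endfacet
facet normal -0.204 0.664 -0.719
outer loop
vertex -0.886 3.032 -1.663
vertex -0.269 3.146 -1.733
vertex -0.546 2.693 -2.073
endloop
endfacet
facet normal -0.697 0.149 -0.701
outer loop
vertex -0.886 3.032 -1.663
vertex -0.546 2.693 -2.073
vertex -0.975 2.409 -1.707
endloop
endfacet
facet normal -0.988 0.145 -0.050
outer loop
vertex -0.886 3.032 -1.663
vertex -0.975 2.409 -1.707
vertex -0.963 2.687 -1.141
endloop
endfacet
facet normal 0.453 0.866 0.209
outer loop
vertex -0.269 3.146 -1.733
vertex -0.527 3.142 -1.157
vertex 0.035 2.871 -1.253
endloop
endfacet
facet normal -0.331 0.348 0.877
outer loop
vertex -0.527 3.142 -1.157
vertex -0.963 2.687 -1.141
vertex -0.394 2.587 -0.887
endloop
endfacet
facet normal -0.838 -0.482 0.255
outer loop
vertex -0.963 2.687 -1.141
vertex -0.975 2.409 -1.707
vertex -0.671 2.134 -1.227
endloop
endfacet
facet normal -0.366 -0.477 -0.799
outer loop
vertex -0.975 2.409 -1.707
vertex -0.546 2.693 -2.073
vertex -0.413 2.138 -1.803
endloop
endfacet
facet normal 0.432 0.357 -0.828
outer loop
vertex -0.546 2.693 -2.073
vertex -0.269 3.146 -1.733
vertex 0.023 2.593 -1.819
endloop
endfacet
facet normal 0.697 -0.149 0.701
outer loop
vertex -0.054 2.248 -1.297
vertex 0.035 2.871 -1.253
vertex -0.394 2.587 -0.887
endloop
endfacet
facet normal 0.204 -0.664 0.719
outer loop
vertex -0.054 2.248 -1.297
vertex -0.394 2.587 -0.887
vertex -0.671 2.134 -1.227
endloop
endfacet
facet normal 0.190 -0.979 0.078
outer loop
vertex -0.054 2.248 -1.297
vertex -0.671 2.134 -1.227
vertex -0.413 2.138 -1.803
endloop
endfacet
facet normal 0.674 -0.658 -0.335
outer loop
vertex -0.054 2.248 -1.297
vertex -0.413 2.138 -1.803
vertex 0.023 2.593 -1.819
endloop
endfacet
facet normal 0.988 -0.145 0.050
outer loop
vertex -0.054 2.248 -1.297
vertex 0.023 2.593 -1.819
vertex 0.035 2.871 -1.253
endloop
endfacet
facet normal 0.366 0.477 0.799
outer loop
vertex -0.394 2.587 -0.887
vertex 0.035 2.871 -1.253
vertex -0.527 3.142 -1.157
endloop
endfacet
facet normal -0.432 -0.357 0.828
outer loop
vertex -0.671 2.134 -1.227
vertex -0.394 2.587 -0.887
vertex -0.963 2.687 -1.141
endloop
endfacet
facet normal -0.453 -0.866 -0.209
outer loop
vertex -0.413 2.138 -1.803
vertex -0.671 2.134 -1.227
vertex -0.975 2.409 -1.707
endloop
endfacet
facet normal 0.331 -0.348 -0.877
outer loop
vertex 0.023 2.593 -1.819
vertex -0.413 2.138 -1.803
vertex -0.546 2.693 -2.073
endloop
endfacet
facet normal 0.838 0.482 -0.255
outer loop
vertex 0.035 2.871 -1.253
vertex 0.023 2.593 -1.819
vertex -0.269 3.146 -1.733
endloop
endfacet
facet normal -0.698 0.689 -0.195
outer loop
vertex 3.572 1.289 3.873
vertex 4.0 1.508 3.112
vertex 2.727 0.21 3.087
endloop
endfacet
facet normal -0.475 -0.244 0.846
outer loop
vertex 3.74 -0.788 3.368
vertex 3.572 1.289 3.873
vertex 2.727 0.21 3.087
endloop
endfacet
facet normal -0.699 0.689 -0.193
outer loop
vertex 2.727 0.21 3.087
vertex 4.0 1.508 3.112
vertex 3.154 0.43 2.326
endloop
endfacet
facet normal -0.535 -0.683 -0.498
outer loop
vertex 3.154 0.43 2.326
vertex 3.74 -0.788 3.368
vertex 2.727 0.21 3.087
endloop
endfacet
facet normal 0.535 0.683 0.497
outer loop
vertex 3.572 1.289 3.873
vertex 5.013 0.51 3.393
vertex 4.0 1.508 3.112
endloop
endfacet
facet normal -0.475 -0.244 0.846
outer loop
vertex 4.586 0.29 4.154
vertex 3.572 1.289 3.873
vertex 3.74 -0.788 3.368
endloop
endfacet
facet normal 0.535 0.683 0.498
outer loop
vertex 4.586 0.29 4.154
vertex 5.013 0.51 3.393
vertex 3.572 1.289 3.873
endloop
endfacet
facet normal 0.475 0.244 -0.846
outer loop
vertex 4.0 1.508 3.112
vertex 5.013 0.51 3.393
vertex 3.154 0.43 2.326
endloop
endfacet
facet normal -0.535 -0.683 -0.497
outer loop
vertex 4.168 -0.569 2.607
vertex 3.74 -0.788 3.368
vertex 3.154 0.43 2.326
endloop
endfacet
facet normal 0.475 0.244 -0.846
outer loop
vertex 3.154 0.43 2.326
vertex 5.013 0.51 3.393
vertex 4.168 -0.569 2.607
endloop
endfacet
facet normal 0.698 -0.689 0.194
outer loop
vertex 4.168 -0.569 2.607
vertex 4.586 0.29 4.154
vertex 3.74 -0.788 3.368
endloop
endfacet
facet normal 0.699 -0.688 0.193
outer loop
vertex 5.013 0.51 3.393
vertex 4.586 0.29 4.154
vertex 4.168 -0.569 2.607
endloop
endfacet

endsolid


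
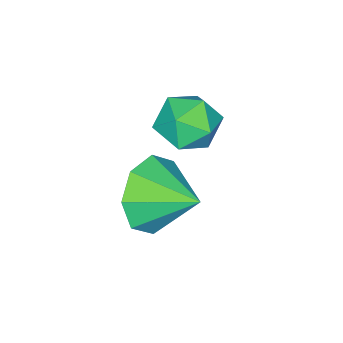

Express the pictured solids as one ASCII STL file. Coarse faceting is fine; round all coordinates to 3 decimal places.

solid 
facet normal -0.470 -0.830 0.300
outer loop
vertex -3.668 -3.34 2.673
vertex -3.095 -3.841 2.186
vertex -2.901 -3.64 3.046
endloop
endfacet
facet normal -0.513 -0.320 0.797
outer loop
vertex -3.668 -3.34 2.673
vertex -2.901 -3.64 3.046
vertex -3.181 -2.796 3.205
endloop
endfacet
facet normal -0.827 0.248 0.504
outer loop
vertex -3.668 -3.34 2.673
vertex -3.181 -2.796 3.205
vertex -3.548 -2.474 2.444
endloop
endfacet
facet normal -0.980 0.089 -0.176
outer loop
vertex -3.668 -3.34 2.673
vertex -3.548 -2.474 2.444
vertex -3.494 -3.121 1.814
endloop
endfacet
facet normal -0.760 -0.576 -0.301
outer loop
vertex -3.668 -3.34 2.673
vertex -3.494 -3.121 1.814
vertex -3.095 -3.841 2.186
endloop
endfacet
facet normal 0.153 -0.134 0.979
outer loop
vertex -3.181 -2.796 3.205
vertex -2.901 -3.64 3.046
vertex -2.306 -2.959 3.046
endloop
endfacet
facet normal 0.220 -0.960 0.175
outer loop
vertex -2.901 -3.64 3.046
vertex -3.095 -3.841 2.186
vertex -2.252 -3.606 2.416
endloop
endfacet
facet normal -0.247 -0.549 -0.798
outer loop
vertex -3.095 -3.841 2.186
vertex -3.494 -3.121 1.814
vertex -2.619 -3.284 1.655
endloop
endfacet
facet normal -0.605 0.529 -0.595
outer loop
vertex -3.494 -3.121 1.814
vertex -3.548 -2.474 2.444
vertex -2.899 -2.44 1.814
endloop
endfacet
facet normal -0.357 0.786 0.505
outer loop
vertex -3.548 -2.474 2.444
vertex -3.181 -2.796 3.205
vertex -2.705 -2.239 2.674
endloop
endfacet
facet normal 0.980 -0.089 0.176
outer loop
vertex -2.132 -2.74 2.187
vertex -2.306 -2.959 3.046
vertex -2.252 -3.606 2.416
endloop
endfacet
facet normal 0.827 -0.248 -0.504
outer loop
vertex -2.132 -2.74 2.187
vertex -2.252 -3.606 2.416
vertex -2.619 -3.284 1.655
endloop
endfacet
facet normal 0.513 0.320 -0.797
outer loop
vertex -2.132 -2.74 2.187
vertex -2.619 -3.284 1.655
vertex -2.899 -2.44 1.814
endloop
endfacet
facet normal 0.470 0.830 -0.300
outer loop
vertex -2.132 -2.74 2.187
vertex -2.899 -2.44 1.814
vertex -2.705 -2.239 2.674
endloop
endfacet
facet normal 0.760 0.576 0.301
outer loop
vertex -2.132 -2.74 2.187
vertex -2.705 -2.239 2.674
vertex -2.306 -2.959 3.046
endloop
endfacet
facet normal 0.605 -0.529 0.595
outer loop
vertex -2.252 -3.606 2.416
vertex -2.306 -2.959 3.046
vertex -2.901 -3.64 3.046
endloop
endfacet
facet normal 0.357 -0.786 -0.505
outer loop
vertex -2.619 -3.284 1.655
vertex -2.252 -3.606 2.416
vertex -3.095 -3.841 2.186
endloop
endfacet
facet normal -0.153 0.134 -0.979
outer loop
vertex -2.899 -2.44 1.814
vertex -2.619 -3.284 1.655
vertex -3.494 -3.121 1.814
endloop
endfacet
facet normal -0.220 0.960 -0.175
outer loop
vertex -2.705 -2.239 2.674
vertex -2.899 -2.44 1.814
vertex -3.548 -2.474 2.444
endloop
endfacet
facet normal 0.247 0.549 0.798
outer loop
vertex -2.306 -2.959 3.046
vertex -2.705 -2.239 2.674
vertex -3.181 -2.796 3.205
endloop
endfacet
facet normal 0.043 -0.927 -0.371
outer loop
vertex -0.335 -2.105 0.826
vertex -0.81 -2.484 1.718
vertex -1.159 -2.118 0.764
endloop
endfacet
facet normal 0.027 0.841 -0.541
outer loop
vertex -0.335 -2.105 0.826
vertex -1.159 -2.118 0.764
vertex -0.87 -1.176 2.242
endloop
endfacet
facet normal 0.043 -0.927 -0.372
outer loop
vertex -1.159 -2.118 0.764
vertex -0.81 -2.484 1.718
vertex -1.779 -2.346 1.261
endloop
endfacet
facet normal -0.564 0.742 -0.363
outer loop
vertex -1.159 -2.118 0.764
vertex -1.779 -2.346 1.261
vertex -0.87 -1.176 2.242
endloop
endfacet
facet normal 0.043 -0.928 -0.371
outer loop
vertex -1.779 -2.346 1.261
vertex -0.81 -2.484 1.718
vertex -1.831 -2.654 2.026
endloop
endfacet
facet normal -0.839 0.523 0.153
outer loop
vertex -1.779 -2.346 1.261
vertex -1.831 -2.654 2.026
vertex -0.87 -1.176 2.242
endloop
endfacet
facet normal 0.043 -0.928 -0.371
outer loop
vertex -1.831 -2.654 2.026
vertex -0.81 -2.484 1.718
vertex -1.285 -2.863 2.611
endloop
endfacet
facet normal -0.637 0.311 0.705
outer loop
vertex -1.831 -2.654 2.026
vertex -1.285 -2.863 2.611
vertex -0.87 -1.176 2.242
endloop
endfacet
facet normal 0.043 -0.928 -0.371
outer loop
vertex -1.285 -2.863 2.611
vertex -0.81 -2.484 1.718
vertex -0.461 -2.85 2.673
endloop
endfacet
facet normal -0.077 0.231 0.970
outer loop
vertex -1.285 -2.863 2.611
vertex -0.461 -2.85 2.673
vertex -0.87 -1.176 2.242
endloop
endfacet
facet normal 0.043 -0.928 -0.371
outer loop
vertex -0.461 -2.85 2.673
vertex -0.81 -2.484 1.718
vertex 0.159 -2.622 2.175
endloop
endfacet
facet normal 0.515 0.330 0.792
outer loop
vertex -0.461 -2.85 2.673
vertex 0.159 -2.622 2.175
vertex -0.87 -1.176 2.242
endloop
endfacet
facet normal 0.043 -0.928 -0.371
outer loop
vertex 0.159 -2.622 2.175
vertex -0.81 -2.484 1.718
vertex 0.211 -2.314 1.41
endloop
endfacet
facet normal 0.789 0.549 0.275
outer loop
vertex 0.159 -2.622 2.175
vertex 0.211 -2.314 1.41
vertex -0.87 -1.176 2.242
endloop
endfacet
facet normal 0.042 -0.927 -0.372
outer loop
vertex 0.211 -2.314 1.41
vertex -0.81 -2.484 1.718
vertex -0.335 -2.105 0.826
endloop
endfacet
facet normal 0.587 0.760 -0.277
outer loop
vertex 0.211 -2.314 1.41
vertex -0.335 -2.105 0.826
vertex -0.87 -1.176 2.242
endloop
endfacet

endsolid


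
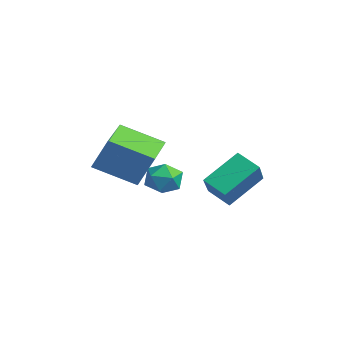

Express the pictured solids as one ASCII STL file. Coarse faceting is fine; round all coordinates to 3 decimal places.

solid 
facet normal -0.351 0.913 0.205
outer loop
vertex 1.187 0.937 -2.693
vertex 0.957 0.686 -1.97
vertex 1.689 0.991 -2.074
endloop
endfacet
facet normal 0.200 0.949 -0.245
outer loop
vertex 1.187 0.937 -2.693
vertex 1.689 0.991 -2.074
vertex 1.958 0.75 -2.787
endloop
endfacet
facet normal 0.036 0.565 -0.824
outer loop
vertex 1.187 0.937 -2.693
vertex 1.958 0.75 -2.787
vertex 1.393 0.296 -3.123
endloop
endfacet
facet normal -0.615 0.293 -0.732
outer loop
vertex 1.187 0.937 -2.693
vertex 1.393 0.296 -3.123
vertex 0.775 0.257 -2.619
endloop
endfacet
facet normal -0.856 0.508 -0.096
outer loop
vertex 1.187 0.937 -2.693
vertex 0.775 0.257 -2.619
vertex 0.957 0.686 -1.97
endloop
endfacet
facet normal 0.763 0.642 0.071
outer loop
vertex 1.958 0.75 -2.787
vertex 1.689 0.991 -2.074
vertex 2.205 0.383 -2.121
endloop
endfacet
facet normal -0.130 0.586 0.800
outer loop
vertex 1.689 0.991 -2.074
vertex 0.957 0.686 -1.97
vertex 1.587 0.344 -1.617
endloop
endfacet
facet normal -0.947 -0.071 0.312
outer loop
vertex 0.957 0.686 -1.97
vertex 0.775 0.257 -2.619
vertex 1.022 -0.11 -1.953
endloop
endfacet
facet normal -0.558 -0.418 -0.717
outer loop
vertex 0.775 0.257 -2.619
vertex 1.393 0.296 -3.123
vertex 1.291 -0.351 -2.666
endloop
endfacet
facet normal 0.498 0.022 -0.867
outer loop
vertex 1.393 0.296 -3.123
vertex 1.958 0.75 -2.787
vertex 2.023 -0.046 -2.77
endloop
endfacet
facet normal 0.615 -0.293 0.732
outer loop
vertex 1.793 -0.297 -2.047
vertex 2.205 0.383 -2.121
vertex 1.587 0.344 -1.617
endloop
endfacet
facet normal -0.036 -0.565 0.824
outer loop
vertex 1.793 -0.297 -2.047
vertex 1.587 0.344 -1.617
vertex 1.022 -0.11 -1.953
endloop
endfacet
facet normal -0.200 -0.949 0.245
outer loop
vertex 1.793 -0.297 -2.047
vertex 1.022 -0.11 -1.953
vertex 1.291 -0.351 -2.666
endloop
endfacet
facet normal 0.351 -0.913 -0.205
outer loop
vertex 1.793 -0.297 -2.047
vertex 1.291 -0.351 -2.666
vertex 2.023 -0.046 -2.77
endloop
endfacet
facet normal 0.856 -0.508 0.096
outer loop
vertex 1.793 -0.297 -2.047
vertex 2.023 -0.046 -2.77
vertex 2.205 0.383 -2.121
endloop
endfacet
facet normal 0.558 0.418 0.717
outer loop
vertex 1.587 0.344 -1.617
vertex 2.205 0.383 -2.121
vertex 1.689 0.991 -2.074
endloop
endfacet
facet normal -0.498 -0.022 0.867
outer loop
vertex 1.022 -0.11 -1.953
vertex 1.587 0.344 -1.617
vertex 0.957 0.686 -1.97
endloop
endfacet
facet normal -0.763 -0.642 -0.071
outer loop
vertex 1.291 -0.351 -2.666
vertex 1.022 -0.11 -1.953
vertex 0.775 0.257 -2.619
endloop
endfacet
facet normal 0.130 -0.586 -0.800
outer loop
vertex 2.023 -0.046 -2.77
vertex 1.291 -0.351 -2.666
vertex 1.393 0.296 -3.123
endloop
endfacet
facet normal 0.947 0.071 -0.312
outer loop
vertex 2.205 0.383 -2.121
vertex 2.023 -0.046 -2.77
vertex 1.958 0.75 -2.787
endloop
endfacet
facet normal -0.671 0.406 -0.620
outer loop
vertex 2.53 1.636 -2.811
vertex 2.364 3.031 -1.718
vertex 3.309 2.134 -3.328
endloop
endfacet
facet normal 0.094 -0.784 -0.614
outer loop
vertex 4.376 1.489 -2.342
vertex 2.53 1.636 -2.811
vertex 3.309 2.134 -3.328
endloop
endfacet
facet normal -0.671 0.406 -0.620
outer loop
vertex 3.309 2.134 -3.328
vertex 2.364 3.031 -1.718
vertex 3.143 3.529 -2.235
endloop
endfacet
facet normal 0.735 0.470 -0.488
outer loop
vertex 3.143 3.529 -2.235
vertex 4.376 1.489 -2.342
vertex 3.309 2.134 -3.328
endloop
endfacet
facet normal -0.735 -0.470 0.488
outer loop
vertex 2.53 1.636 -2.811
vertex 3.431 2.386 -0.732
vertex 2.364 3.031 -1.718
endloop
endfacet
facet normal 0.094 -0.784 -0.614
outer loop
vertex 3.597 0.991 -1.825
vertex 2.53 1.636 -2.811
vertex 4.376 1.489 -2.342
endloop
endfacet
facet normal -0.735 -0.470 0.488
outer loop
vertex 3.597 0.991 -1.825
vertex 3.431 2.386 -0.732
vertex 2.53 1.636 -2.811
endloop
endfacet
facet normal -0.094 0.784 0.614
outer loop
vertex 2.364 3.031 -1.718
vertex 3.431 2.386 -0.732
vertex 3.143 3.529 -2.235
endloop
endfacet
facet normal 0.735 0.470 -0.488
outer loop
vertex 4.21 2.884 -1.249
vertex 4.376 1.489 -2.342
vertex 3.143 3.529 -2.235
endloop
endfacet
facet normal -0.094 0.784 0.614
outer loop
vertex 3.143 3.529 -2.235
vertex 3.431 2.386 -0.732
vertex 4.21 2.884 -1.249
endloop
endfacet
facet normal 0.671 -0.406 0.620
outer loop
vertex 4.21 2.884 -1.249
vertex 3.597 0.991 -1.825
vertex 4.376 1.489 -2.342
endloop
endfacet
facet normal 0.671 -0.406 0.620
outer loop
vertex 3.431 2.386 -0.732
vertex 3.597 0.991 -1.825
vertex 4.21 2.884 -1.249
endloop
endfacet
facet normal -0.458 -0.777 0.431
outer loop
vertex 2.059 -2.006 -0.022
vertex 0.485 -0.976 0.162
vertex 1.587 -2.483 -1.386
endloop
endfacet
facet normal 0.833 -0.545 -0.098
outer loop
vertex 2.435 -1.044 -2.182
vertex 2.059 -2.006 -0.022
vertex 1.587 -2.483 -1.386
endloop
endfacet
facet normal -0.458 -0.777 0.431
outer loop
vertex 1.587 -2.483 -1.386
vertex 0.485 -0.976 0.162
vertex 0.013 -1.453 -1.202
endloop
endfacet
facet normal -0.310 -0.314 -0.897
outer loop
vertex 0.013 -1.453 -1.202
vertex 2.435 -1.044 -2.182
vertex 1.587 -2.483 -1.386
endloop
endfacet
facet normal 0.310 0.314 0.897
outer loop
vertex 2.059 -2.006 -0.022
vertex 1.333 0.463 -0.634
vertex 0.485 -0.976 0.162
endloop
endfacet
facet normal 0.833 -0.545 -0.098
outer loop
vertex 2.907 -0.567 -0.818
vertex 2.059 -2.006 -0.022
vertex 2.435 -1.044 -2.182
endloop
endfacet
facet normal 0.310 0.314 0.897
outer loop
vertex 2.907 -0.567 -0.818
vertex 1.333 0.463 -0.634
vertex 2.059 -2.006 -0.022
endloop
endfacet
facet normal -0.833 0.545 0.098
outer loop
vertex 0.485 -0.976 0.162
vertex 1.333 0.463 -0.634
vertex 0.013 -1.453 -1.202
endloop
endfacet
facet normal -0.310 -0.314 -0.897
outer loop
vertex 0.861 -0.014 -1.998
vertex 2.435 -1.044 -2.182
vertex 0.013 -1.453 -1.202
endloop
endfacet
facet normal -0.833 0.545 0.098
outer loop
vertex 0.013 -1.453 -1.202
vertex 1.333 0.463 -0.634
vertex 0.861 -0.014 -1.998
endloop
endfacet
facet normal 0.458 0.777 -0.431
outer loop
vertex 0.861 -0.014 -1.998
vertex 2.907 -0.567 -0.818
vertex 2.435 -1.044 -2.182
endloop
endfacet
facet normal 0.458 0.777 -0.431
outer loop
vertex 1.333 0.463 -0.634
vertex 2.907 -0.567 -0.818
vertex 0.861 -0.014 -1.998
endloop
endfacet

endsolid


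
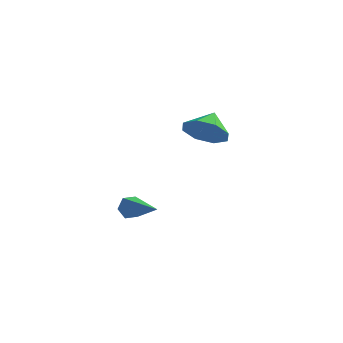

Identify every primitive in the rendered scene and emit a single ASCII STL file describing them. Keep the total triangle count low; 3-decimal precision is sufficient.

solid 
facet normal -0.737 0.571 -0.362
outer loop
vertex -0.667 -1.824 -0.271
vertex -0.918 -1.868 0.171
vertex -0.588 -1.485 0.103
endloop
endfacet
facet normal 0.818 0.330 -0.472
outer loop
vertex -0.667 -1.824 -0.271
vertex -0.588 -1.485 0.103
vertex 0.378 -2.872 0.809
endloop
endfacet
facet normal -0.737 0.570 -0.364
outer loop
vertex -0.588 -1.485 0.103
vertex -0.918 -1.868 0.171
vertex -0.84 -1.529 0.544
endloop
endfacet
facet normal 0.628 0.653 0.424
outer loop
vertex -0.588 -1.485 0.103
vertex -0.84 -1.529 0.544
vertex 0.378 -2.872 0.809
endloop
endfacet
facet normal -0.737 0.570 -0.364
outer loop
vertex -0.84 -1.529 0.544
vertex -0.918 -1.868 0.171
vertex -1.17 -1.912 0.612
endloop
endfacet
facet normal -0.011 0.184 0.983
outer loop
vertex -0.84 -1.529 0.544
vertex -1.17 -1.912 0.612
vertex 0.378 -2.872 0.809
endloop
endfacet
facet normal -0.737 0.570 -0.364
outer loop
vertex -1.17 -1.912 0.612
vertex -0.918 -1.868 0.171
vertex -1.248 -2.251 0.239
endloop
endfacet
facet normal -0.459 -0.607 0.648
outer loop
vertex -1.17 -1.912 0.612
vertex -1.248 -2.251 0.239
vertex 0.378 -2.872 0.809
endloop
endfacet
facet normal -0.737 0.571 -0.361
outer loop
vertex -1.248 -2.251 0.239
vertex -0.918 -1.868 0.171
vertex -0.997 -2.206 -0.203
endloop
endfacet
facet normal -0.269 -0.931 -0.247
outer loop
vertex -1.248 -2.251 0.239
vertex -0.997 -2.206 -0.203
vertex 0.378 -2.872 0.809
endloop
endfacet
facet normal -0.736 0.572 -0.361
outer loop
vertex -0.997 -2.206 -0.203
vertex -0.918 -1.868 0.171
vertex -0.667 -1.824 -0.271
endloop
endfacet
facet normal 0.369 -0.462 -0.806
outer loop
vertex -0.997 -2.206 -0.203
vertex -0.667 -1.824 -0.271
vertex 0.378 -2.872 0.809
endloop
endfacet
facet normal -0.072 -0.838 -0.541
outer loop
vertex 1.392 2.355 1.782
vertex 0.62 2.123 2.245
vertex 0.803 2.606 1.472
endloop
endfacet
facet normal 0.482 0.845 -0.231
outer loop
vertex 1.392 2.355 1.782
vertex 0.803 2.606 1.472
vertex 0.7 3.037 2.835
endloop
endfacet
facet normal -0.074 -0.838 -0.541
outer loop
vertex 0.803 2.606 1.472
vertex 0.62 2.123 2.245
vertex 0.106 2.575 1.615
endloop
endfacet
facet normal -0.105 0.946 -0.307
outer loop
vertex 0.803 2.606 1.472
vertex 0.106 2.575 1.615
vertex 0.7 3.037 2.835
endloop
endfacet
facet normal -0.074 -0.838 -0.541
outer loop
vertex 0.106 2.575 1.615
vertex 0.62 2.123 2.245
vertex -0.289 2.279 2.128
endloop
endfacet
facet normal -0.605 0.796 -0.007
outer loop
vertex 0.106 2.575 1.615
vertex -0.289 2.279 2.128
vertex 0.7 3.037 2.835
endloop
endfacet
facet normal -0.074 -0.838 -0.541
outer loop
vertex -0.289 2.279 2.128
vertex 0.62 2.123 2.245
vertex -0.152 1.892 2.709
endloop
endfacet
facet normal -0.723 0.484 0.493
outer loop
vertex -0.289 2.279 2.128
vertex -0.152 1.892 2.709
vertex 0.7 3.037 2.835
endloop
endfacet
facet normal -0.074 -0.838 -0.541
outer loop
vertex -0.152 1.892 2.709
vertex 0.62 2.123 2.245
vertex 0.437 1.64 3.019
endloop
endfacet
facet normal -0.391 0.192 0.900
outer loop
vertex -0.152 1.892 2.709
vertex 0.437 1.64 3.019
vertex 0.7 3.037 2.835
endloop
endfacet
facet normal -0.075 -0.838 -0.541
outer loop
vertex 0.437 1.64 3.019
vertex 0.62 2.123 2.245
vertex 1.133 1.671 2.875
endloop
endfacet
facet normal 0.198 0.091 0.976
outer loop
vertex 0.437 1.64 3.019
vertex 1.133 1.671 2.875
vertex 0.7 3.037 2.835
endloop
endfacet
facet normal -0.074 -0.838 -0.541
outer loop
vertex 1.133 1.671 2.875
vertex 0.62 2.123 2.245
vertex 1.529 1.967 2.363
endloop
endfacet
facet normal 0.696 0.240 0.677
outer loop
vertex 1.133 1.671 2.875
vertex 1.529 1.967 2.363
vertex 0.7 3.037 2.835
endloop
endfacet
facet normal -0.073 -0.837 -0.542
outer loop
vertex 1.529 1.967 2.363
vertex 0.62 2.123 2.245
vertex 1.392 2.355 1.782
endloop
endfacet
facet normal 0.814 0.553 0.177
outer loop
vertex 1.529 1.967 2.363
vertex 1.392 2.355 1.782
vertex 0.7 3.037 2.835
endloop
endfacet

endsolid
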